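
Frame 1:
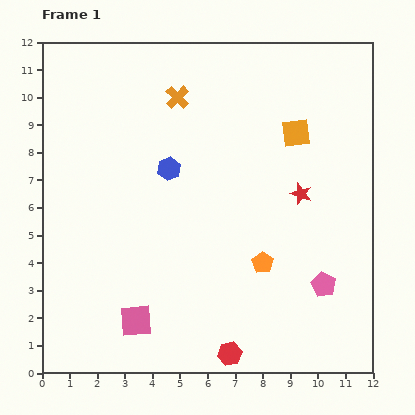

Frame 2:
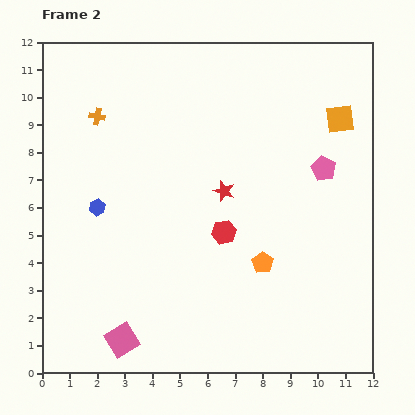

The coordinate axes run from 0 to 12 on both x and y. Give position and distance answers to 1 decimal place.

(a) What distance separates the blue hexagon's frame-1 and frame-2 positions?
3.0

The blue hexagon moved from (4.6, 7.4) to (2.0, 6.0), a distance of √(2.6² + 1.4²) ≈ 3.0.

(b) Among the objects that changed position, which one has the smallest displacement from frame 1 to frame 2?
the pink square

(moved 0.9)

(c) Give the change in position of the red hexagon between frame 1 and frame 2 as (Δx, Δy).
(-0.2, 4.4)

The red hexagon was at (6.8, 0.7) in frame 1 and (6.6, 5.1) in frame 2.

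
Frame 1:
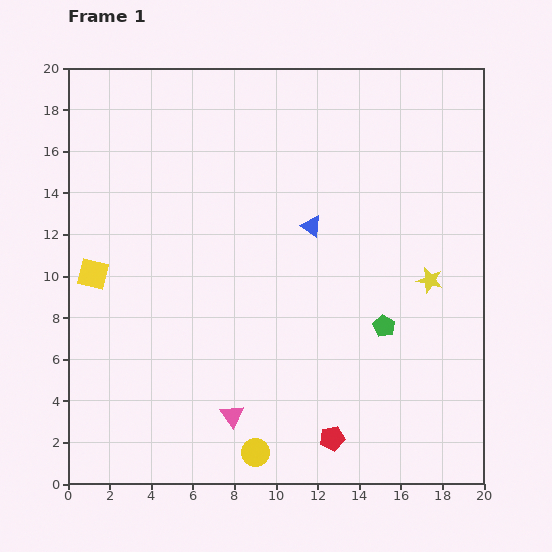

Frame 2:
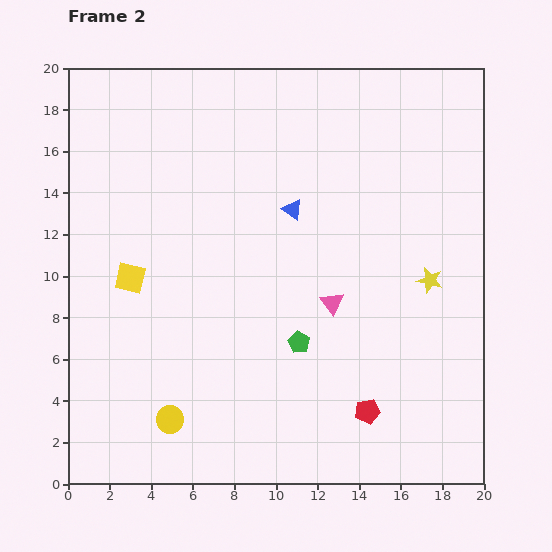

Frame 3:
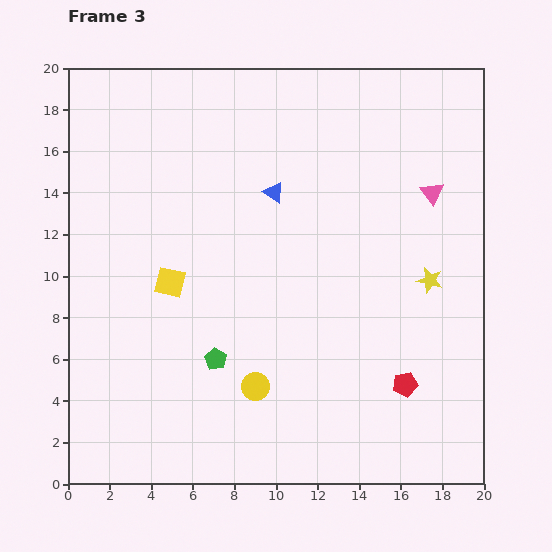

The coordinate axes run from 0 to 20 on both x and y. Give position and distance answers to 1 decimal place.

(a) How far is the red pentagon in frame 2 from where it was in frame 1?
2.1

The red pentagon moved from (12.7, 2.2) to (14.4, 3.5), a distance of √(1.7² + 1.3²) ≈ 2.1.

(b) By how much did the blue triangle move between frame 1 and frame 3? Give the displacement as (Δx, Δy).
(-1.8, 1.6)

The blue triangle was at (11.7, 12.4) in frame 1 and (9.9, 14.0) in frame 3.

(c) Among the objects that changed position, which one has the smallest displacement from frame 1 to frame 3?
the blue triangle

(moved 2.4)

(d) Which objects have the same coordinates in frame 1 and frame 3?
the yellow star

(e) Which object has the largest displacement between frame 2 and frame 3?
the pink triangle

(moved 7.2; next 4.4)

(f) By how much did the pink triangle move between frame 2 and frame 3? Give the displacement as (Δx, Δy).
(4.8, 5.3)

The pink triangle was at (12.7, 8.7) in frame 2 and (17.5, 14.0) in frame 3.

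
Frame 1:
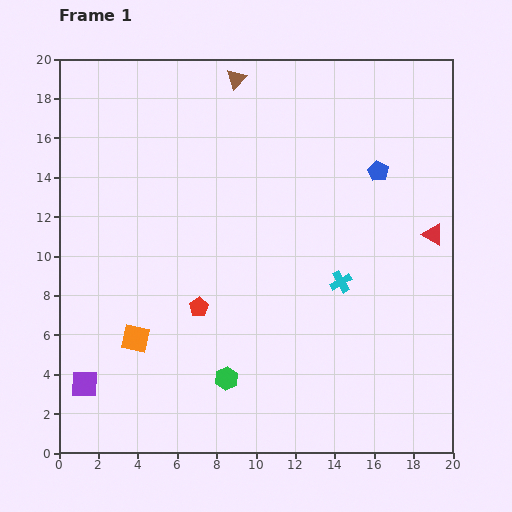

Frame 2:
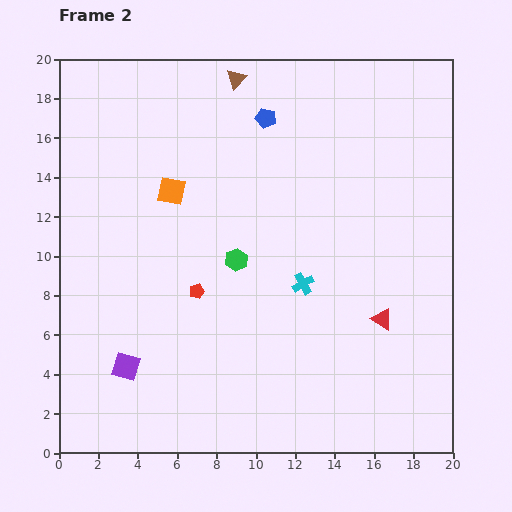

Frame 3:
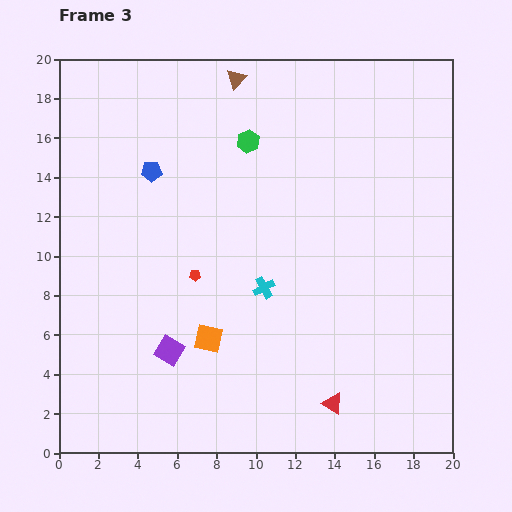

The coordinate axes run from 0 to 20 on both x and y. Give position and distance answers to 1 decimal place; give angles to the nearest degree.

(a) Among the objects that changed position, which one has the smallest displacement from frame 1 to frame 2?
the red pentagon

(moved 0.8)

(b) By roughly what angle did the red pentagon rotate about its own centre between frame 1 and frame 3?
30° clockwise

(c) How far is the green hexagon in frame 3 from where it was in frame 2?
6.0

The green hexagon moved from (9.0, 9.8) to (9.6, 15.8), a distance of √(0.6² + 6.0²) ≈ 6.0.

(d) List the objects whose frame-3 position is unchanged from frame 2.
the brown triangle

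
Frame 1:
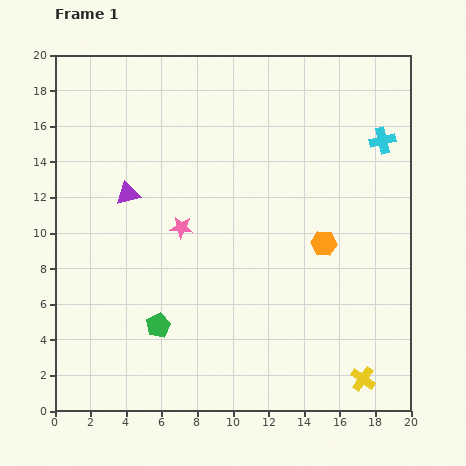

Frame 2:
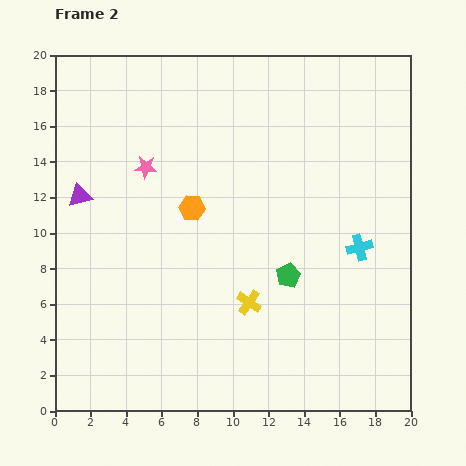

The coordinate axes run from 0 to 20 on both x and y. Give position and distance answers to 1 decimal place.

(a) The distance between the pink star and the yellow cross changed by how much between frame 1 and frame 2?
-3.7

Distance in frame 1: 13.3. Distance in frame 2: 9.6.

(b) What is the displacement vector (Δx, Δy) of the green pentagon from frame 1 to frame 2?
(7.3, 2.8)

The green pentagon was at (5.8, 4.8) in frame 1 and (13.1, 7.6) in frame 2.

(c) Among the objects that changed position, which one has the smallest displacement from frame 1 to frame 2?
the purple triangle

(moved 2.7)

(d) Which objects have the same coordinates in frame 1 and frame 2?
none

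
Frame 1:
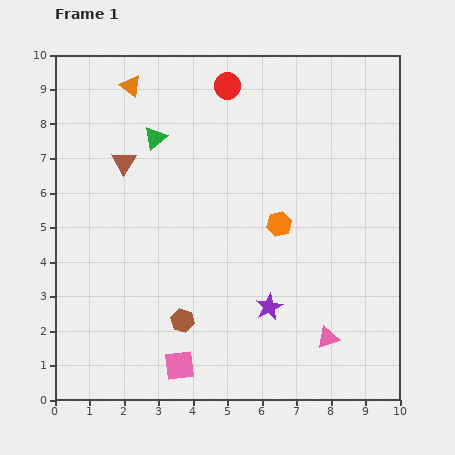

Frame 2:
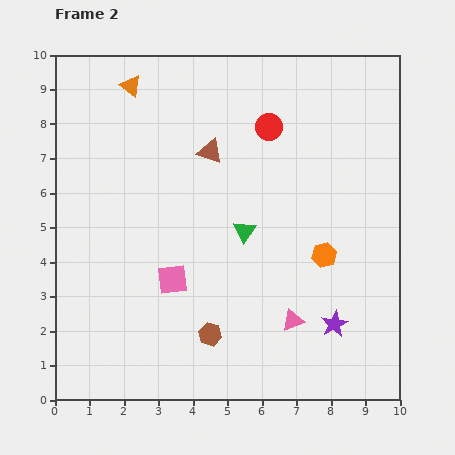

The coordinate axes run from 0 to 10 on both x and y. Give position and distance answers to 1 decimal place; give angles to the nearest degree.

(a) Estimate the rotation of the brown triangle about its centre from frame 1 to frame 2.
44° counter-clockwise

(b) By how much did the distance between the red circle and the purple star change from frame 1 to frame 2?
-0.5

Distance in frame 1: 6.5. Distance in frame 2: 6.0.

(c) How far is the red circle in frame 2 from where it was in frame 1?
1.7

The red circle moved from (5.0, 9.1) to (6.2, 7.9), a distance of √(1.2² + 1.2²) ≈ 1.7.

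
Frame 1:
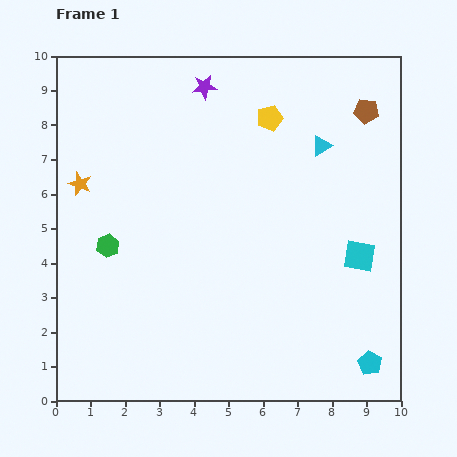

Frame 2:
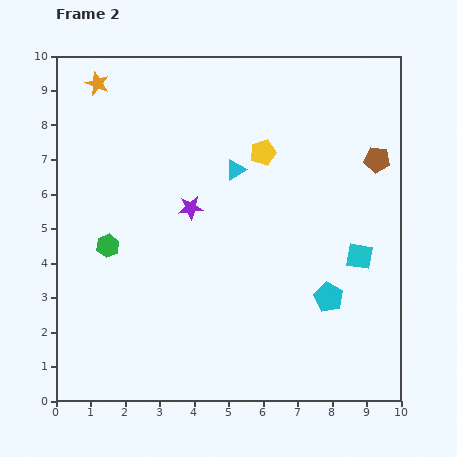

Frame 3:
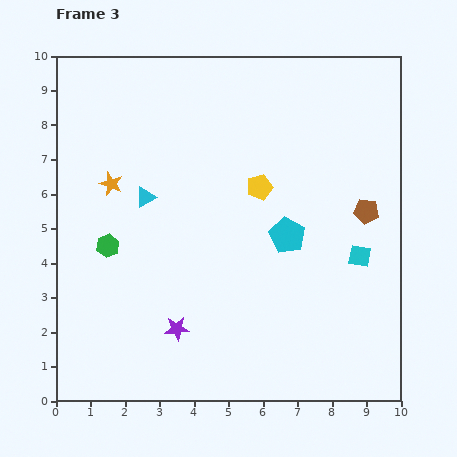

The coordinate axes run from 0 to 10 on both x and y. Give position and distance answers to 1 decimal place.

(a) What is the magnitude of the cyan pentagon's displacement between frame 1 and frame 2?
2.2

The cyan pentagon moved from (9.1, 1.1) to (7.9, 3.0), a distance of √(1.2² + 1.9²) ≈ 2.2.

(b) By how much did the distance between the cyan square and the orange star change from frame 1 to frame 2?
+0.7

Distance in frame 1: 8.4. Distance in frame 2: 9.1.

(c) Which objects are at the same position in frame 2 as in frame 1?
the green hexagon, the cyan square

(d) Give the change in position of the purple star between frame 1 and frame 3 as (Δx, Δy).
(-0.8, -7.0)

The purple star was at (4.3, 9.1) in frame 1 and (3.5, 2.1) in frame 3.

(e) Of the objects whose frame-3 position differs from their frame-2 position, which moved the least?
the yellow pentagon

(moved 1.0)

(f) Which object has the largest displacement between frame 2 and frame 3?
the purple star

(moved 3.5; next 2.9)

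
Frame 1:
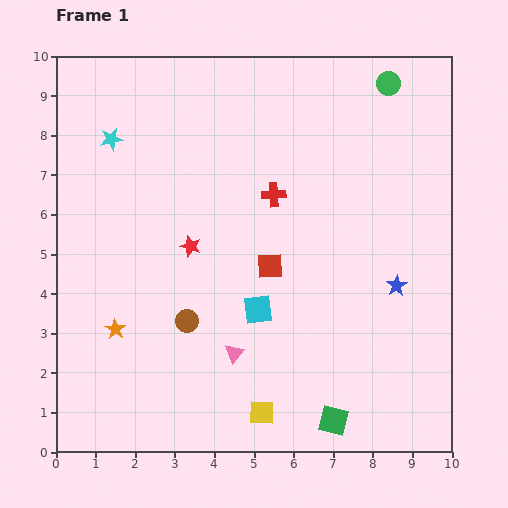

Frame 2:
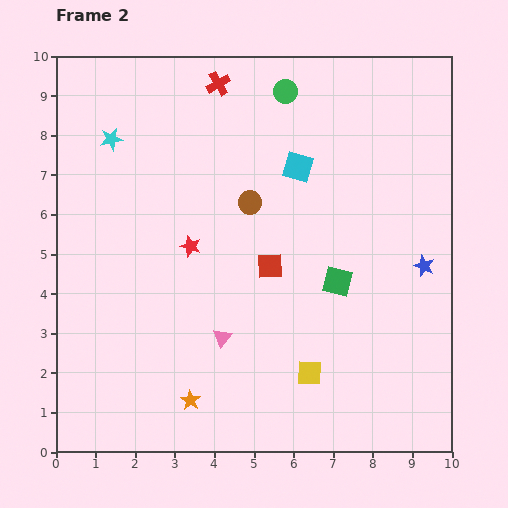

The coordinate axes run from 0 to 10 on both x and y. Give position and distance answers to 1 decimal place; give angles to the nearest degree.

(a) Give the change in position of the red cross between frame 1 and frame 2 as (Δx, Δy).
(-1.4, 2.8)

The red cross was at (5.5, 6.5) in frame 1 and (4.1, 9.3) in frame 2.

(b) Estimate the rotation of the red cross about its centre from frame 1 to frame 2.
28° counter-clockwise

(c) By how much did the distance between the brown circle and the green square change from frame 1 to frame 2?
-1.5

Distance in frame 1: 4.5. Distance in frame 2: 3.0.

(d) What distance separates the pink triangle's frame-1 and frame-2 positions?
0.5

The pink triangle moved from (4.5, 2.5) to (4.2, 2.9), a distance of √(0.3² + 0.4²) ≈ 0.5.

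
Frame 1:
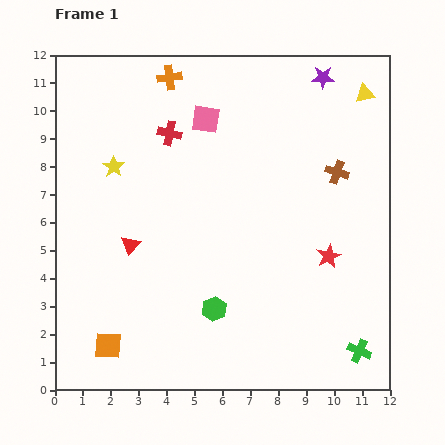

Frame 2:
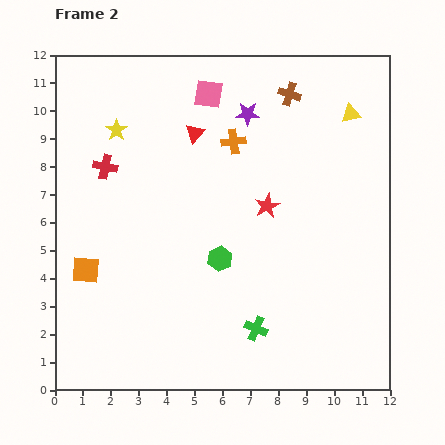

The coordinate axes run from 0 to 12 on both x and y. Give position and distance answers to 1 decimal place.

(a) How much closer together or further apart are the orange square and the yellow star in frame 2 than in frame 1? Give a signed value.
-1.3

Distance in frame 1: 6.4. Distance in frame 2: 5.1.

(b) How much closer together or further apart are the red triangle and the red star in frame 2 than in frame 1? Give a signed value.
-3.4

Distance in frame 1: 7.1. Distance in frame 2: 3.7.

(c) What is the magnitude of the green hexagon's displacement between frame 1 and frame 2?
1.8

The green hexagon moved from (5.7, 2.9) to (5.9, 4.7), a distance of √(0.2² + 1.8²) ≈ 1.8.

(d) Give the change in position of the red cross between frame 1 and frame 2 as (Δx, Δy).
(-2.3, -1.2)

The red cross was at (4.1, 9.2) in frame 1 and (1.8, 8.0) in frame 2.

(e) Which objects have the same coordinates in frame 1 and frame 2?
none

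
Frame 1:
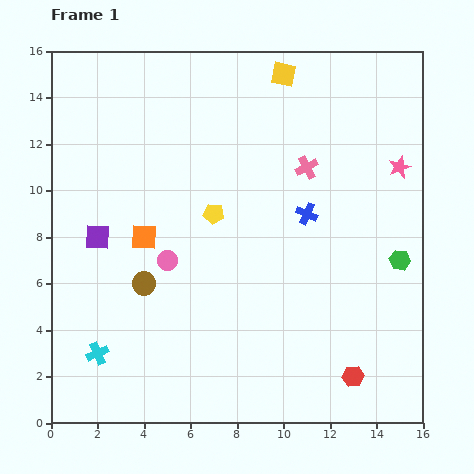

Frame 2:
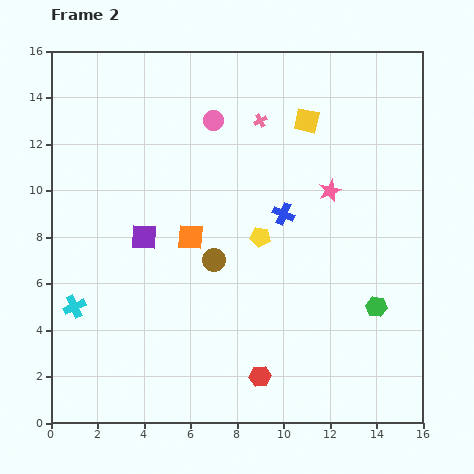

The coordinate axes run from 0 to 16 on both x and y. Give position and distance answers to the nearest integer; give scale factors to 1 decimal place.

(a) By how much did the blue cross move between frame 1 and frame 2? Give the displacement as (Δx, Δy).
(-1, 0)

The blue cross was at (11, 9) in frame 1 and (10, 9) in frame 2.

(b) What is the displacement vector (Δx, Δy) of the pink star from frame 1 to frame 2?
(-3, -1)

The pink star was at (15, 11) in frame 1 and (12, 10) in frame 2.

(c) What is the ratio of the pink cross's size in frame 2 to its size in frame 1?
0.6×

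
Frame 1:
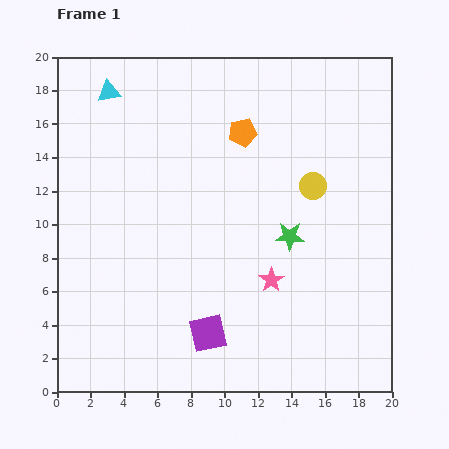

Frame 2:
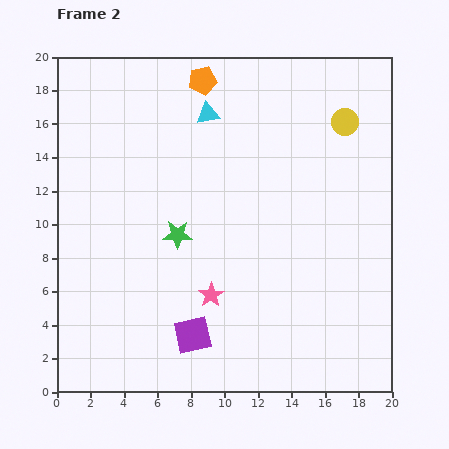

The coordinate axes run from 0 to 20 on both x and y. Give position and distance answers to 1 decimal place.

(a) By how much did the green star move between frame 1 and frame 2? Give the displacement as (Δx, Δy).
(-6.7, 0.1)

The green star was at (13.9, 9.3) in frame 1 and (7.2, 9.4) in frame 2.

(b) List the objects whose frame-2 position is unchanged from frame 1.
none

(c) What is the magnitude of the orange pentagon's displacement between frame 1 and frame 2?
3.9

The orange pentagon moved from (11.1, 15.5) to (8.7, 18.6), a distance of √(2.4² + 3.1²) ≈ 3.9.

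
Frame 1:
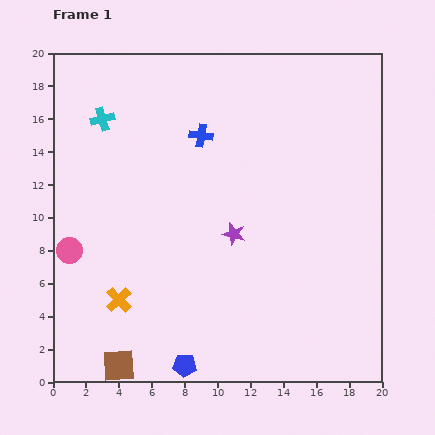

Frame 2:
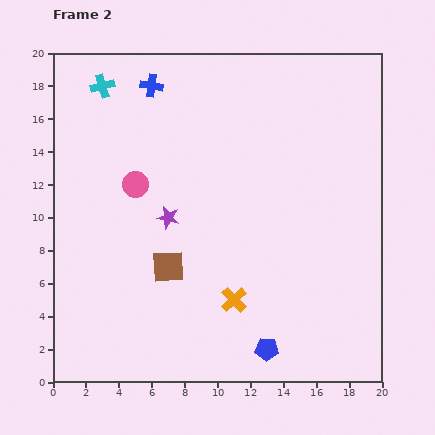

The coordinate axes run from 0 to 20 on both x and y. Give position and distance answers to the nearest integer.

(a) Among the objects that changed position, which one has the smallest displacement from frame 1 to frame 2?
the cyan cross

(moved 2)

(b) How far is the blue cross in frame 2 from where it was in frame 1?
4

The blue cross moved from (9, 15) to (6, 18), a distance of √(3² + 3²) ≈ 4.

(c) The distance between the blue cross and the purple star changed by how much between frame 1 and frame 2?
+2

Distance in frame 1: 6. Distance in frame 2: 8.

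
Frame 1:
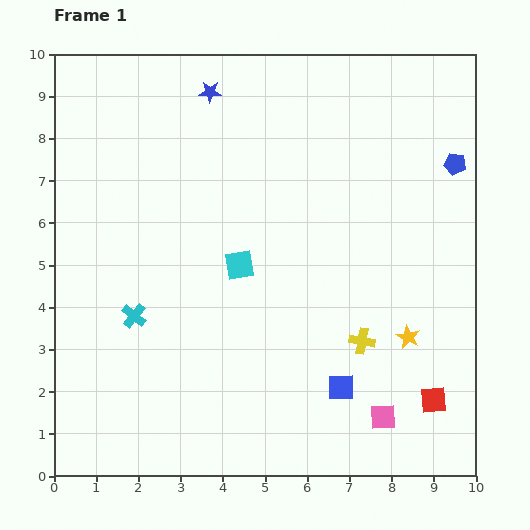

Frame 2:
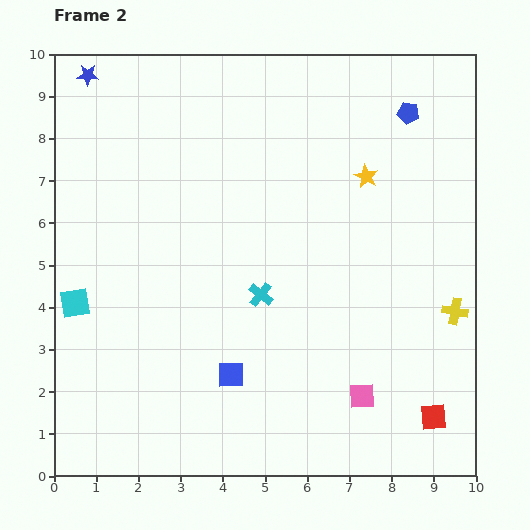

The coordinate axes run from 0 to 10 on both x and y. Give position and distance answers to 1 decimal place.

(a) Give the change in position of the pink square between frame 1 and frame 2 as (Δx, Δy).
(-0.5, 0.5)

The pink square was at (7.8, 1.4) in frame 1 and (7.3, 1.9) in frame 2.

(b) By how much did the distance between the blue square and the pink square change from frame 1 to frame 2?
+1.9

Distance in frame 1: 1.2. Distance in frame 2: 3.1.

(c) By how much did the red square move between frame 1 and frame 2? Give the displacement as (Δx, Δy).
(0.0, -0.4)

The red square was at (9.0, 1.8) in frame 1 and (9.0, 1.4) in frame 2.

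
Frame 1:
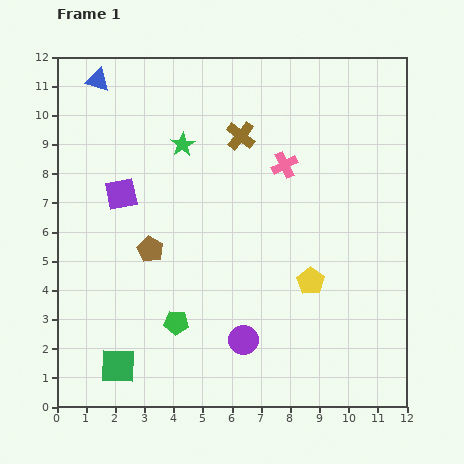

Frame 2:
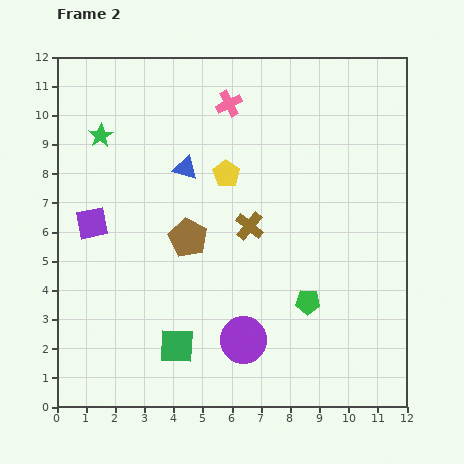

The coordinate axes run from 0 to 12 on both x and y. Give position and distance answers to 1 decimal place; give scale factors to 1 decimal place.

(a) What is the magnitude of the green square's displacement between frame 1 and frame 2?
2.1

The green square moved from (2.1, 1.4) to (4.1, 2.1), a distance of √(2.0² + 0.7²) ≈ 2.1.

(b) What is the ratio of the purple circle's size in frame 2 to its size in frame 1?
1.6×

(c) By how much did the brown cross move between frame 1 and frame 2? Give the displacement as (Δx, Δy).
(0.3, -3.1)

The brown cross was at (6.3, 9.3) in frame 1 and (6.6, 6.2) in frame 2.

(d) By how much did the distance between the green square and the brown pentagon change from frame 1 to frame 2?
-0.4

Distance in frame 1: 4.1. Distance in frame 2: 3.7.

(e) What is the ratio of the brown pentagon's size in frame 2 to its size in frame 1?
1.5×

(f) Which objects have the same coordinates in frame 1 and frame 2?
the purple circle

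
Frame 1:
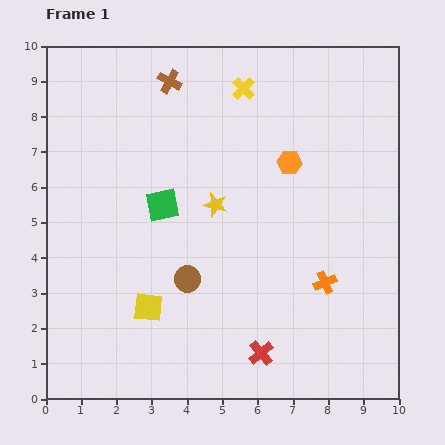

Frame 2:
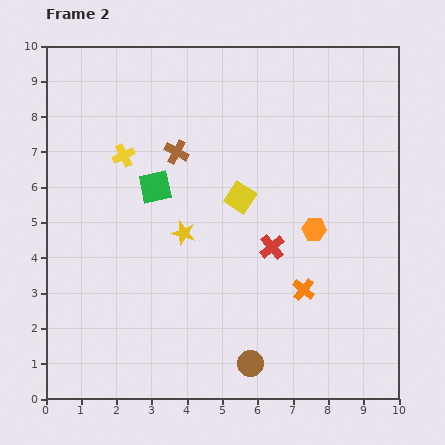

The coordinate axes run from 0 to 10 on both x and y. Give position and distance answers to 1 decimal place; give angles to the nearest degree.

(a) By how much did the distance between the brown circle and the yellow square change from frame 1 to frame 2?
+3.3

Distance in frame 1: 1.4. Distance in frame 2: 4.7.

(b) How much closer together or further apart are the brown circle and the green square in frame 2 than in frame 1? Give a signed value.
+3.5

Distance in frame 1: 2.2. Distance in frame 2: 5.7.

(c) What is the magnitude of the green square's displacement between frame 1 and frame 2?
0.5

The green square moved from (3.3, 5.5) to (3.1, 6.0), a distance of √(0.2² + 0.5²) ≈ 0.5.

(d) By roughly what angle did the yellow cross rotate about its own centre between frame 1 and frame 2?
18° clockwise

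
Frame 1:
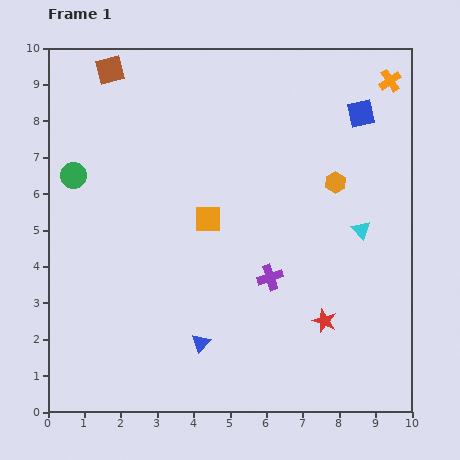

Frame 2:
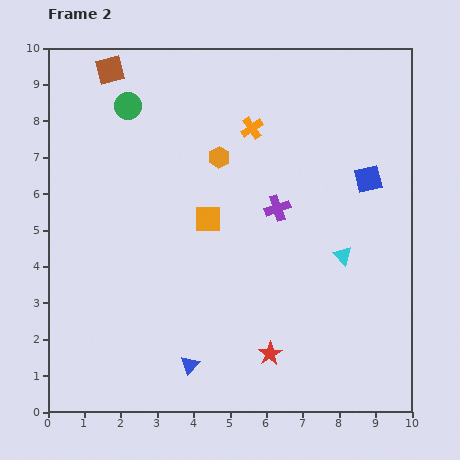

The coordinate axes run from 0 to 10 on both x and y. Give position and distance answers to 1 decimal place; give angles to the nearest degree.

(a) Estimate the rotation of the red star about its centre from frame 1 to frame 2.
19° clockwise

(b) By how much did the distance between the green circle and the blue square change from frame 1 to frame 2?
-1.2

Distance in frame 1: 8.1. Distance in frame 2: 6.9.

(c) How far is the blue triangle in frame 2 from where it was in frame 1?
0.7

The blue triangle moved from (4.2, 1.9) to (3.9, 1.3), a distance of √(0.3² + 0.6²) ≈ 0.7.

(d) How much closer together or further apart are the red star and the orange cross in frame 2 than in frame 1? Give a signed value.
-0.6

Distance in frame 1: 6.8. Distance in frame 2: 6.2.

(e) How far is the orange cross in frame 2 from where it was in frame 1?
4.0

The orange cross moved from (9.4, 9.1) to (5.6, 7.8), a distance of √(3.8² + 1.3²) ≈ 4.0.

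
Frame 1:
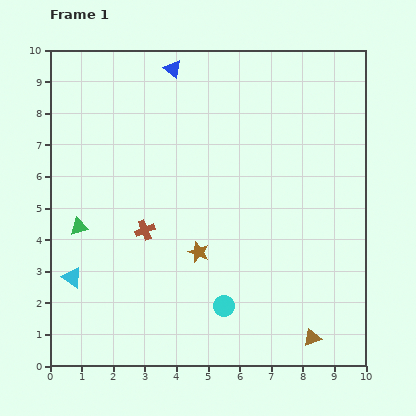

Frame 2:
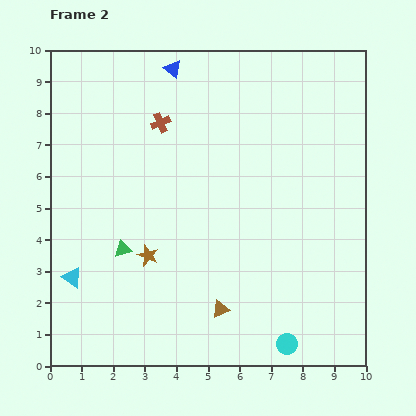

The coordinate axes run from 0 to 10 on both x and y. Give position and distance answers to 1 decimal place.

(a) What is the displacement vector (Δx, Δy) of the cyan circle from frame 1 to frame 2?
(2.0, -1.2)

The cyan circle was at (5.5, 1.9) in frame 1 and (7.5, 0.7) in frame 2.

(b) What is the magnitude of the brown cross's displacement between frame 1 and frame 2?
3.4

The brown cross moved from (3.0, 4.3) to (3.5, 7.7), a distance of √(0.5² + 3.4²) ≈ 3.4.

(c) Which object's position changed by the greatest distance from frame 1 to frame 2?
the brown cross

(moved 3.4; next 3.0)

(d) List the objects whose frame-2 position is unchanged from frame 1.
the blue triangle, the cyan triangle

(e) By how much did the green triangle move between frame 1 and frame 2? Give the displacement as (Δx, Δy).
(1.4, -0.7)

The green triangle was at (0.9, 4.4) in frame 1 and (2.3, 3.7) in frame 2.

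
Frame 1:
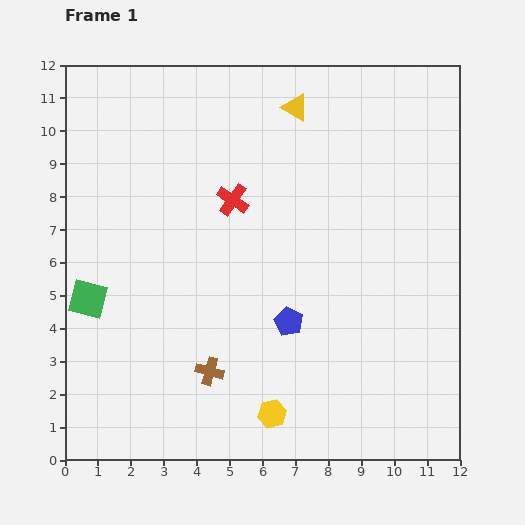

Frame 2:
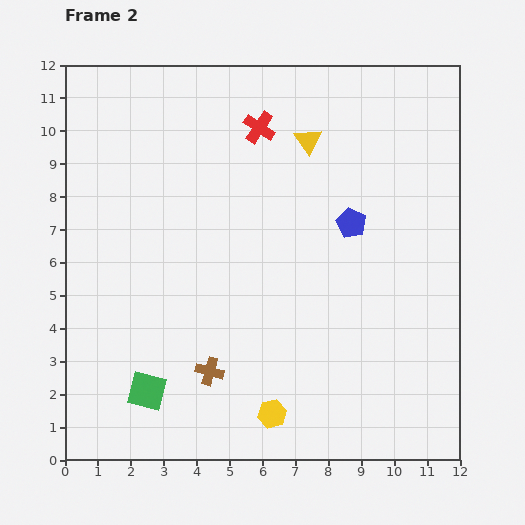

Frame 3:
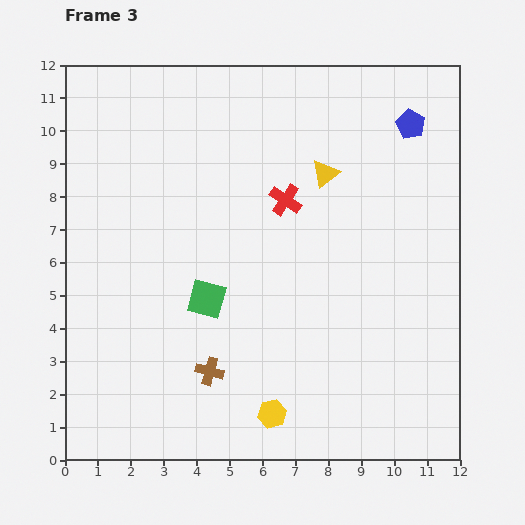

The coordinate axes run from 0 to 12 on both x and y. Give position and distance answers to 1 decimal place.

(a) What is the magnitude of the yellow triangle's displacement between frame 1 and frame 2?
1.1

The yellow triangle moved from (7.0, 10.7) to (7.4, 9.7), a distance of √(0.4² + 1.0²) ≈ 1.1.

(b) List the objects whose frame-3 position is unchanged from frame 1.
the yellow hexagon, the brown cross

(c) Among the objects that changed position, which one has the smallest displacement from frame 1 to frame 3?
the red cross

(moved 1.6)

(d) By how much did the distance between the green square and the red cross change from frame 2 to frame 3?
-4.9

Distance in frame 2: 8.7. Distance in frame 3: 3.8.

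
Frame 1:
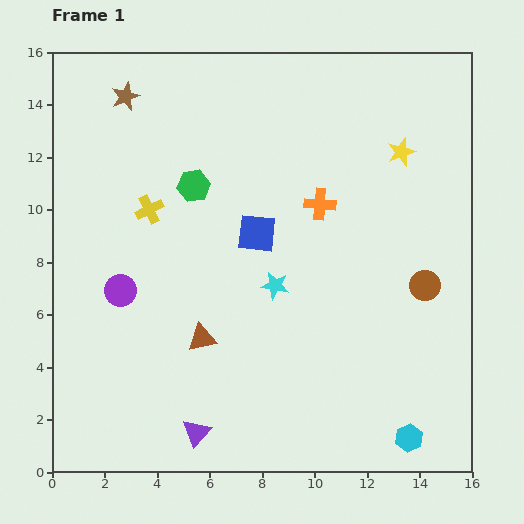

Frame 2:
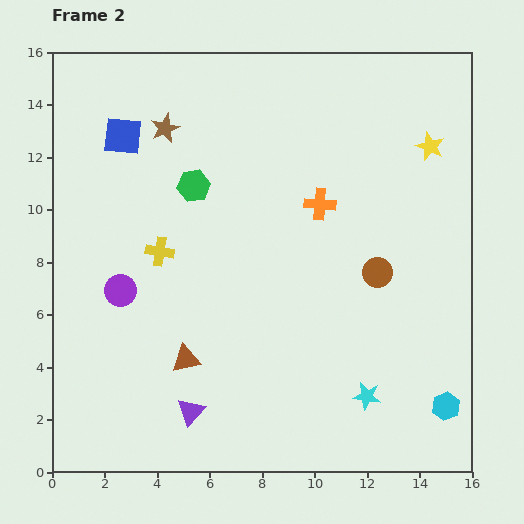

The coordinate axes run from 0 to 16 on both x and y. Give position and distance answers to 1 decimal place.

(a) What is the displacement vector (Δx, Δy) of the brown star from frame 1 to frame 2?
(1.5, -1.2)

The brown star was at (2.8, 14.3) in frame 1 and (4.3, 13.1) in frame 2.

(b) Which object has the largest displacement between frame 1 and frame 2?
the blue square

(moved 6.3; next 5.5)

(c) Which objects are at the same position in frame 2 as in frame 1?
the orange cross, the purple circle, the green hexagon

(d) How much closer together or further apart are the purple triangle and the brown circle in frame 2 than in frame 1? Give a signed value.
-1.4

Distance in frame 1: 10.3. Distance in frame 2: 8.9.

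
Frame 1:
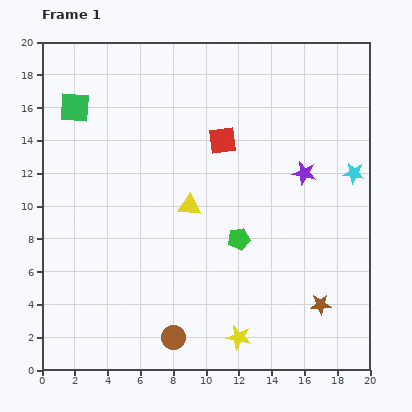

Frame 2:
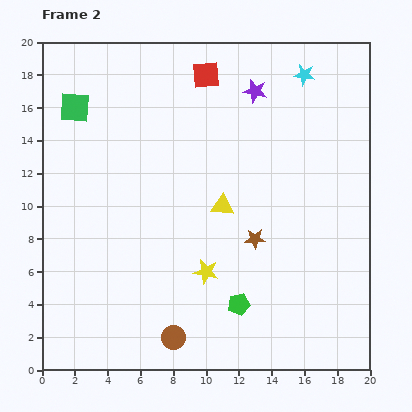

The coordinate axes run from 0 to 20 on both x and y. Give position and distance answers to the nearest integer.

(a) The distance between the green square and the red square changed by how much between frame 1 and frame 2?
-1

Distance in frame 1: 9. Distance in frame 2: 8.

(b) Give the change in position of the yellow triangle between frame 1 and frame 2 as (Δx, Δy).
(2, 0)

The yellow triangle was at (9, 10) in frame 1 and (11, 10) in frame 2.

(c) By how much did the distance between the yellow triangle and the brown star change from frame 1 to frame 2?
-7

Distance in frame 1: 10. Distance in frame 2: 3.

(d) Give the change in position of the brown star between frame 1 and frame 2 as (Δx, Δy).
(-4, 4)

The brown star was at (17, 4) in frame 1 and (13, 8) in frame 2.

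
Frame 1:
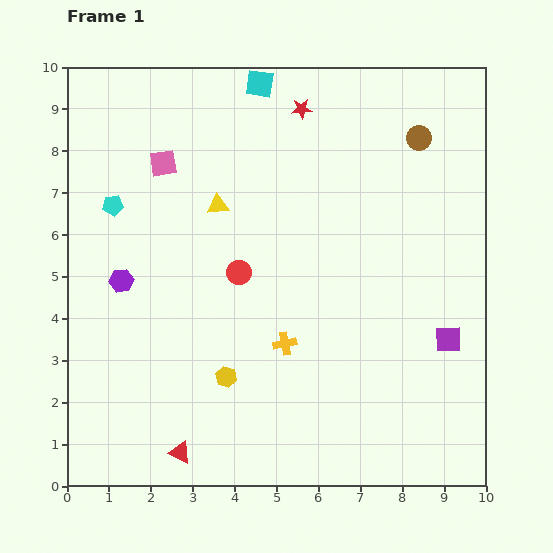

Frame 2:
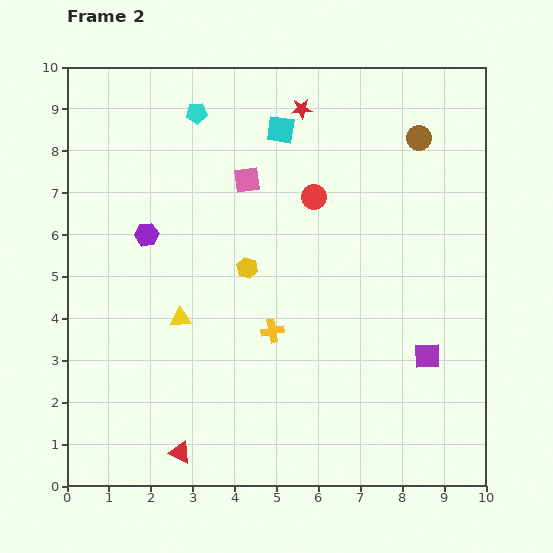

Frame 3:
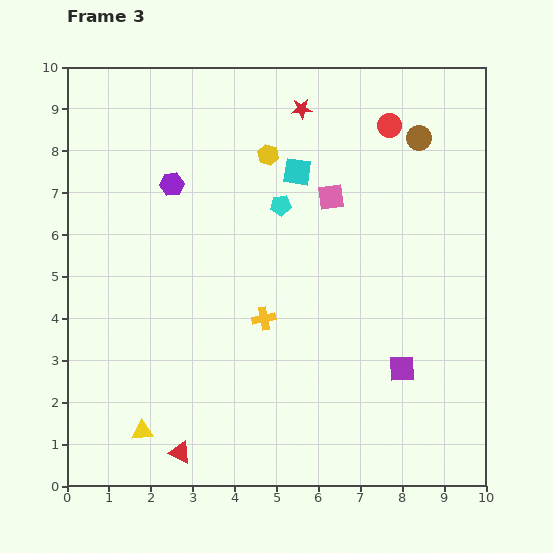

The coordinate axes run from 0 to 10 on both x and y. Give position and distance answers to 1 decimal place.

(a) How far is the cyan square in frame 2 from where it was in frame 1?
1.2

The cyan square moved from (4.6, 9.6) to (5.1, 8.5), a distance of √(0.5² + 1.1²) ≈ 1.2.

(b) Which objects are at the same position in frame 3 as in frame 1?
the brown circle, the red triangle, the red star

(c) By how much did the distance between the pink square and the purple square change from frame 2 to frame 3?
-1.6

Distance in frame 2: 6.0. Distance in frame 3: 4.4.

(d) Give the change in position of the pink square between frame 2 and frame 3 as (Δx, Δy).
(2.0, -0.4)

The pink square was at (4.3, 7.3) in frame 2 and (6.3, 6.9) in frame 3.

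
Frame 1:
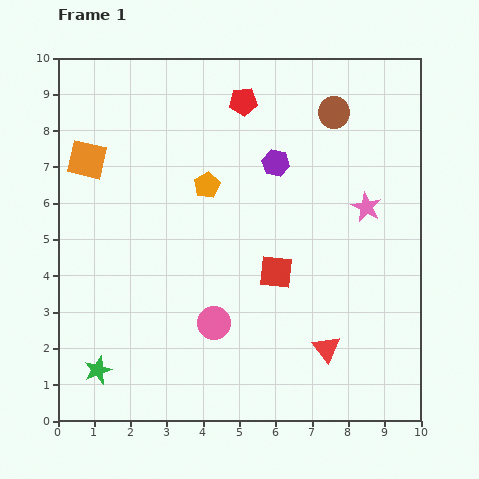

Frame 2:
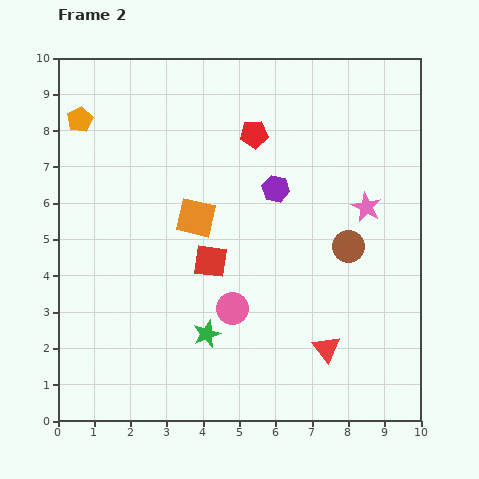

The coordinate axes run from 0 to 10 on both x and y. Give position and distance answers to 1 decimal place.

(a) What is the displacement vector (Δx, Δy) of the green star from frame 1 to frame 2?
(3.0, 1.0)

The green star was at (1.1, 1.4) in frame 1 and (4.1, 2.4) in frame 2.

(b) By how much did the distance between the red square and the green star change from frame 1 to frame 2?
-3.6

Distance in frame 1: 5.6. Distance in frame 2: 2.0.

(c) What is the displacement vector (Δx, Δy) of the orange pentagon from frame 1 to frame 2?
(-3.5, 1.8)

The orange pentagon was at (4.1, 6.5) in frame 1 and (0.6, 8.3) in frame 2.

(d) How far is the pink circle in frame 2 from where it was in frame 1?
0.6

The pink circle moved from (4.3, 2.7) to (4.8, 3.1), a distance of √(0.5² + 0.4²) ≈ 0.6.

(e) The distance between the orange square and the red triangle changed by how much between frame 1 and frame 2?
-3.3

Distance in frame 1: 8.4. Distance in frame 2: 5.1.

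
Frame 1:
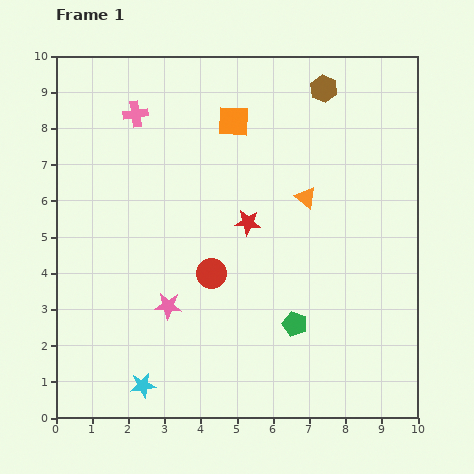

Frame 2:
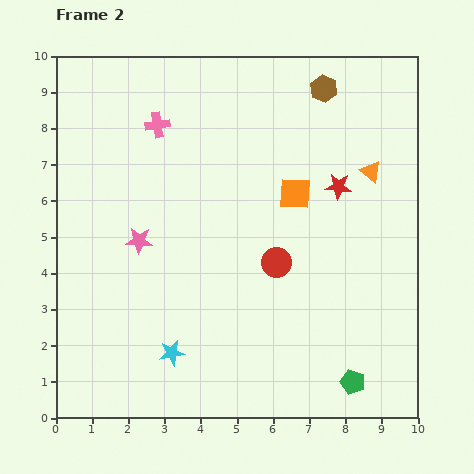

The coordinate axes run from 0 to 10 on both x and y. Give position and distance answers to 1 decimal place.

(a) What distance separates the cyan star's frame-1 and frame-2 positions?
1.2

The cyan star moved from (2.4, 0.9) to (3.2, 1.8), a distance of √(0.8² + 0.9²) ≈ 1.2.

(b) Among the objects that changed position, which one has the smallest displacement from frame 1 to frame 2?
the pink cross

(moved 0.7)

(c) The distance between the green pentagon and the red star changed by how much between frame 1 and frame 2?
+2.3

Distance in frame 1: 3.1. Distance in frame 2: 5.4.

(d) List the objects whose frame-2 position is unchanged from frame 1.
the brown hexagon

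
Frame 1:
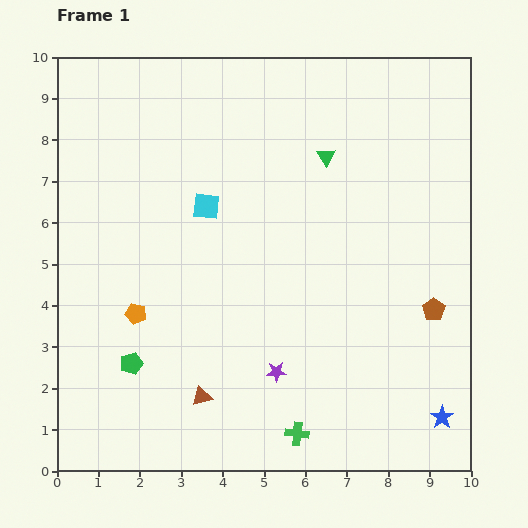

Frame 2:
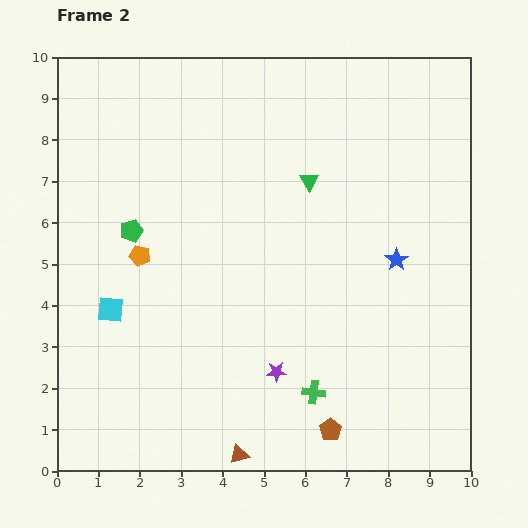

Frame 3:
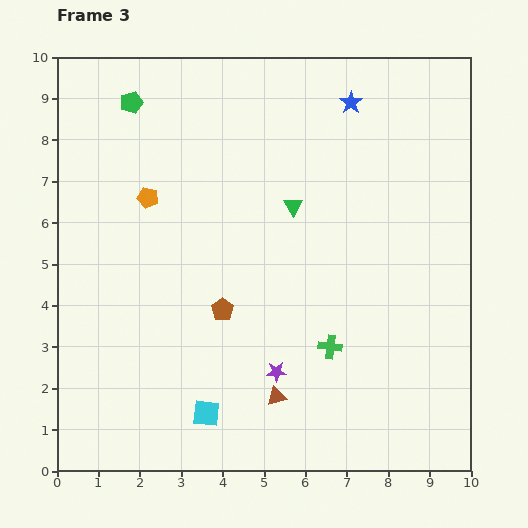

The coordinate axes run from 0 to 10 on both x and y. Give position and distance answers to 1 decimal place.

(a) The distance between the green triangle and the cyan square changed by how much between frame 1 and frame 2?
+2.6

Distance in frame 1: 3.1. Distance in frame 2: 5.7.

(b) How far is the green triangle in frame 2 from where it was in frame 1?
0.7

The green triangle moved from (6.5, 7.6) to (6.1, 7.0), a distance of √(0.4² + 0.6²) ≈ 0.7.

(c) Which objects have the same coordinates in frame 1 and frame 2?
the purple star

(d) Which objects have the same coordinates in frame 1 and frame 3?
the purple star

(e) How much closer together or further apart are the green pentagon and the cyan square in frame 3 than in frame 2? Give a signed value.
+5.7

Distance in frame 2: 2.0. Distance in frame 3: 7.7.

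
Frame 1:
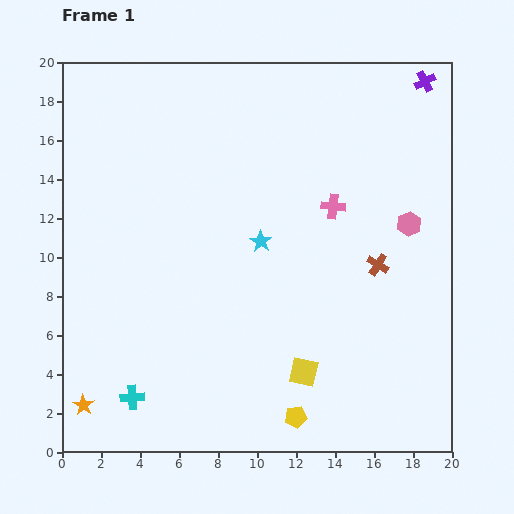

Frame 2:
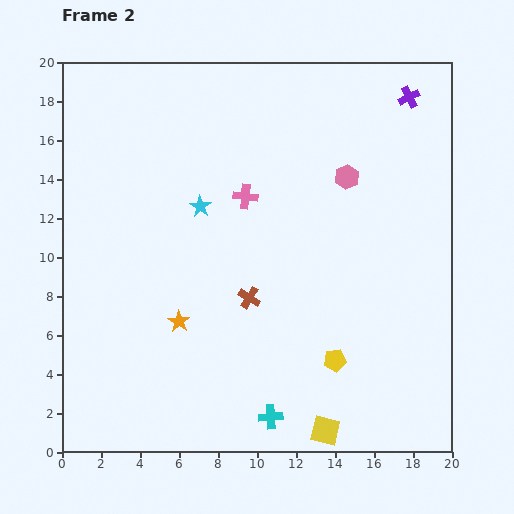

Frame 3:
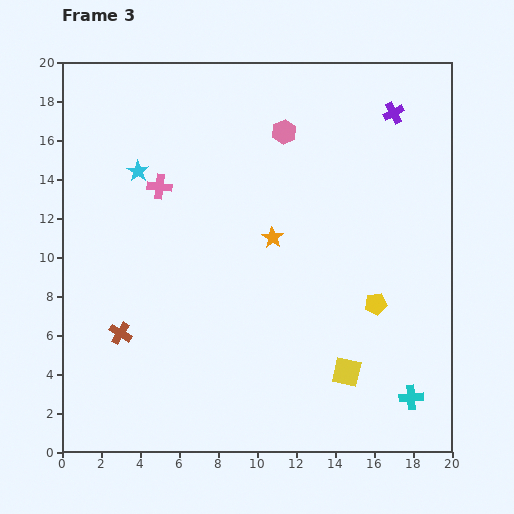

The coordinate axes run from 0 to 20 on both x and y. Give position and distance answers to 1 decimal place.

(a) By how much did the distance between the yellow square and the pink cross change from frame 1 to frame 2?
+4.1

Distance in frame 1: 8.6. Distance in frame 2: 12.7.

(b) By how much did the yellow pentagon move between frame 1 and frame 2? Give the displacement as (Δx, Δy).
(2.0, 2.9)

The yellow pentagon was at (12.0, 1.8) in frame 1 and (14.0, 4.7) in frame 2.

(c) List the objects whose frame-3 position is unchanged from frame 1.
none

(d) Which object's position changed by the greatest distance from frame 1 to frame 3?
the cyan cross

(moved 14.3; next 13.7)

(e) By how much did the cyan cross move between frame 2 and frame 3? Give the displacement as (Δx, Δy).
(7.2, 1.0)

The cyan cross was at (10.7, 1.8) in frame 2 and (17.9, 2.8) in frame 3.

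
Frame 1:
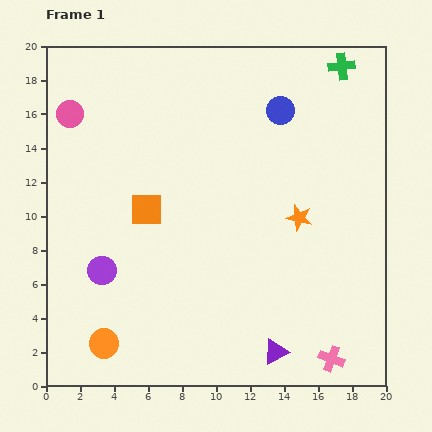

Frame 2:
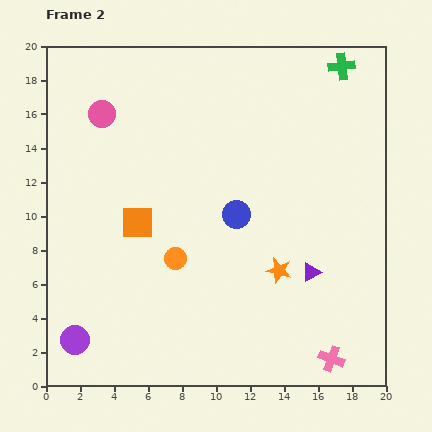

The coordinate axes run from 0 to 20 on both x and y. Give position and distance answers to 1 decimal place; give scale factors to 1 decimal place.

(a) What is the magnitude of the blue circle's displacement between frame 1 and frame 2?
6.6

The blue circle moved from (13.8, 16.2) to (11.2, 10.1), a distance of √(2.6² + 6.1²) ≈ 6.6.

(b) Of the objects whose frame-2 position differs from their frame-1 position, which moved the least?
the orange square

(moved 0.9)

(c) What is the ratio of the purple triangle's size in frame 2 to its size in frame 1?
0.8×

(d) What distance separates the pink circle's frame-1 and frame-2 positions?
1.9

The pink circle moved from (1.4, 16.0) to (3.3, 16.0), a distance of √(1.9² + 0.0²) ≈ 1.9.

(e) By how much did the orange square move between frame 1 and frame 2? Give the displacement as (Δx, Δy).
(-0.5, -0.8)

The orange square was at (5.9, 10.4) in frame 1 and (5.4, 9.6) in frame 2.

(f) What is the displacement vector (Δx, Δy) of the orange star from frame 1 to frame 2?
(-1.2, -3.1)

The orange star was at (14.9, 9.9) in frame 1 and (13.7, 6.8) in frame 2.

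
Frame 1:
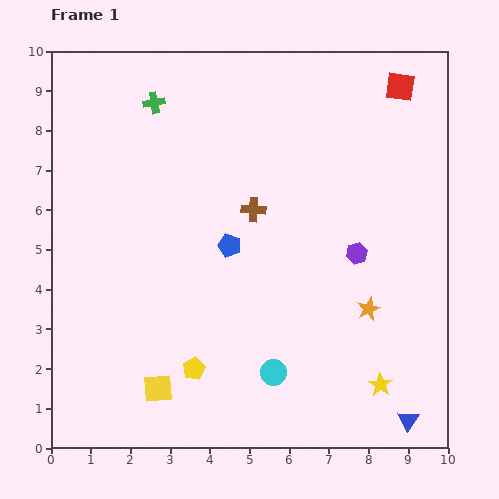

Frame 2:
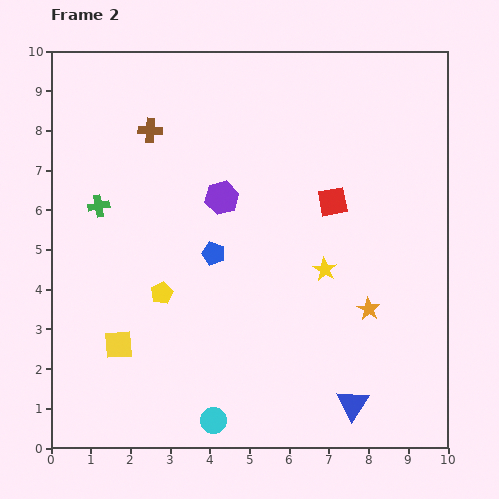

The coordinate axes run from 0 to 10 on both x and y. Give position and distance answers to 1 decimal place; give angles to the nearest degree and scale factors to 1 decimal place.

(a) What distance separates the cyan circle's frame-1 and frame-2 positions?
1.9

The cyan circle moved from (5.6, 1.9) to (4.1, 0.7), a distance of √(1.5² + 1.2²) ≈ 1.9.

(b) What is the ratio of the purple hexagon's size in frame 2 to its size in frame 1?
1.6×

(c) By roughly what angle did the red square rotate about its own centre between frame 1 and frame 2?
19° counter-clockwise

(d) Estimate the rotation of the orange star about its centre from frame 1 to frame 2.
16° counter-clockwise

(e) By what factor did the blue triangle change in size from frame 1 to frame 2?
1.5×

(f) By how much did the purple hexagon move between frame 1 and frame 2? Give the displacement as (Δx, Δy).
(-3.4, 1.4)

The purple hexagon was at (7.7, 4.9) in frame 1 and (4.3, 6.3) in frame 2.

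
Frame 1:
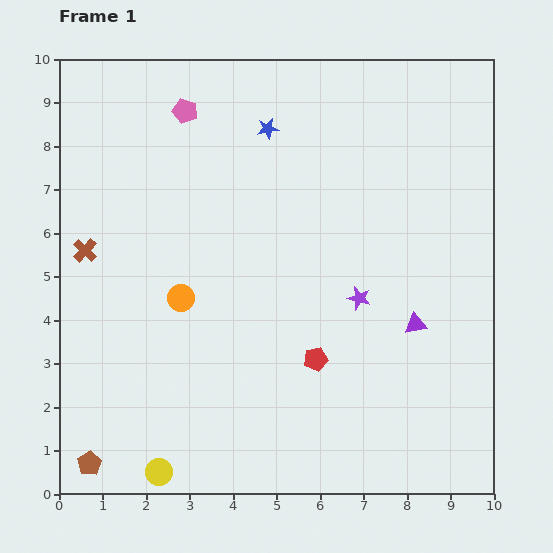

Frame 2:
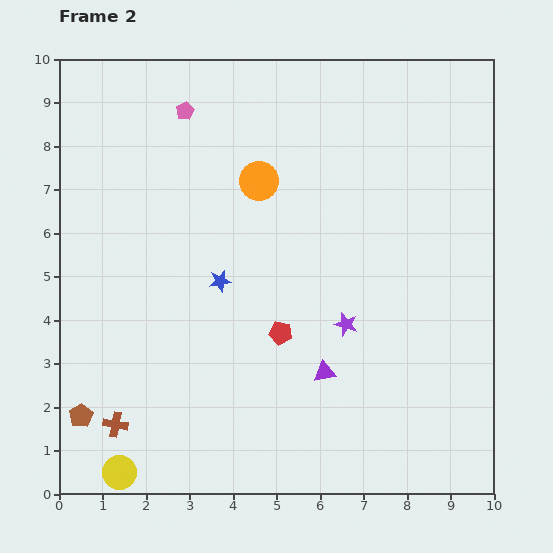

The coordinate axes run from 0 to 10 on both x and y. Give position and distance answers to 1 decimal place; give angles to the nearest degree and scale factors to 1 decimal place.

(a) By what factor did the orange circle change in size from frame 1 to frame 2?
1.5×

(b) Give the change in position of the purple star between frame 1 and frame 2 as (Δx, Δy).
(-0.3, -0.6)

The purple star was at (6.9, 4.5) in frame 1 and (6.6, 3.9) in frame 2.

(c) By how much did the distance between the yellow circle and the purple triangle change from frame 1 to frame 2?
-1.6

Distance in frame 1: 6.8. Distance in frame 2: 5.2.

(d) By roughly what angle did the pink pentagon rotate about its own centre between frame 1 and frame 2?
30° clockwise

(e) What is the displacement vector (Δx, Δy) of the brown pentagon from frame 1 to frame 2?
(-0.2, 1.1)

The brown pentagon was at (0.7, 0.7) in frame 1 and (0.5, 1.8) in frame 2.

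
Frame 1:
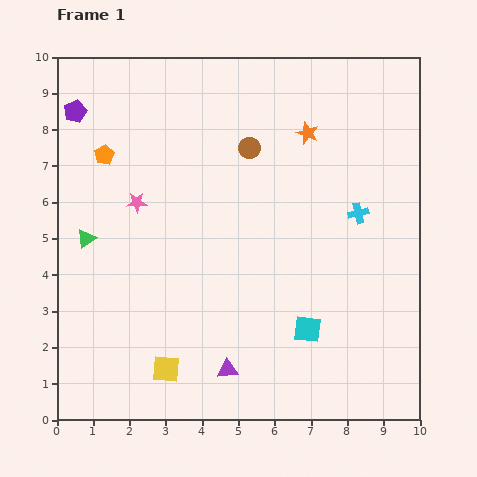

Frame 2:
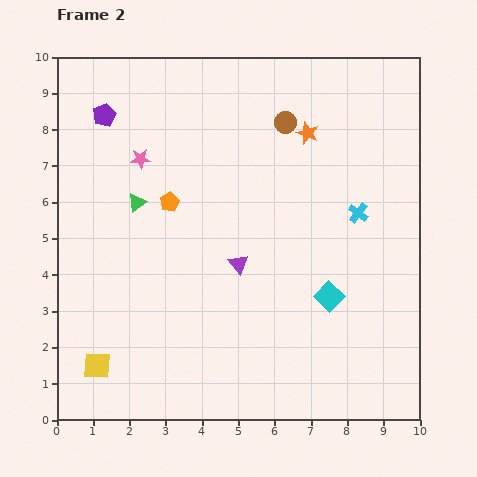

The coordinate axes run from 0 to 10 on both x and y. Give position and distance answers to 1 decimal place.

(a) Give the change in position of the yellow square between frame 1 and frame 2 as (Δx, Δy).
(-1.9, 0.1)

The yellow square was at (3.0, 1.4) in frame 1 and (1.1, 1.5) in frame 2.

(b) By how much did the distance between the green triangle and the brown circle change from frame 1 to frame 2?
-0.4

Distance in frame 1: 5.1. Distance in frame 2: 4.7.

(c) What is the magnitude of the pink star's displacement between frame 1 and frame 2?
1.2

The pink star moved from (2.2, 6.0) to (2.3, 7.2), a distance of √(0.1² + 1.2²) ≈ 1.2.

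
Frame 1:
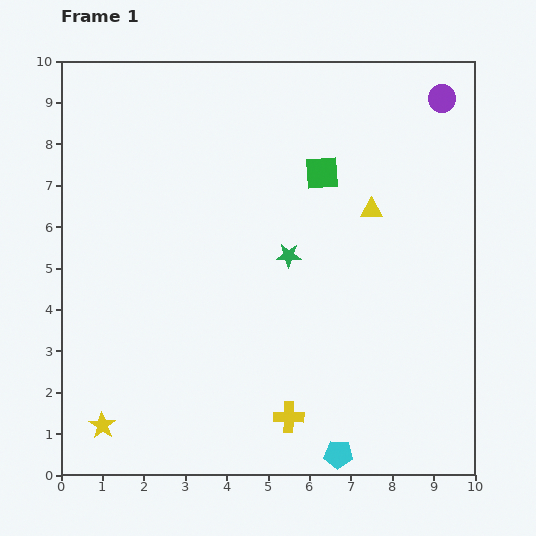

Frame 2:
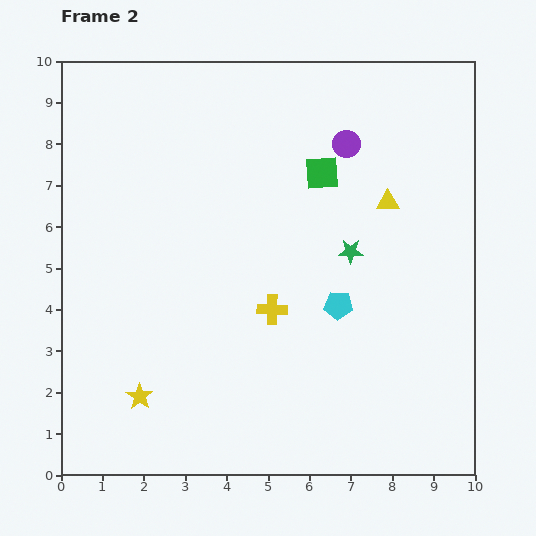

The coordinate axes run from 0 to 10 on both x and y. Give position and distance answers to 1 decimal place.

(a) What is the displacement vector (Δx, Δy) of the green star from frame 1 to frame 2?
(1.5, 0.1)

The green star was at (5.5, 5.3) in frame 1 and (7.0, 5.4) in frame 2.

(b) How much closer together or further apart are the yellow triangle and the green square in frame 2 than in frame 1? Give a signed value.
+0.2

Distance in frame 1: 1.5. Distance in frame 2: 1.7.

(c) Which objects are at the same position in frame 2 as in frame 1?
the green square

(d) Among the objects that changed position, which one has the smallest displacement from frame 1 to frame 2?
the yellow triangle

(moved 0.4)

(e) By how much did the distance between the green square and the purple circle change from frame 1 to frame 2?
-2.5

Distance in frame 1: 3.4. Distance in frame 2: 0.9.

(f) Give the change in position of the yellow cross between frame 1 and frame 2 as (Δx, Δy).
(-0.4, 2.6)

The yellow cross was at (5.5, 1.4) in frame 1 and (5.1, 4.0) in frame 2.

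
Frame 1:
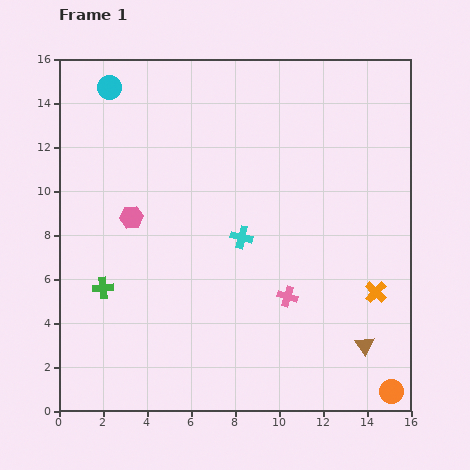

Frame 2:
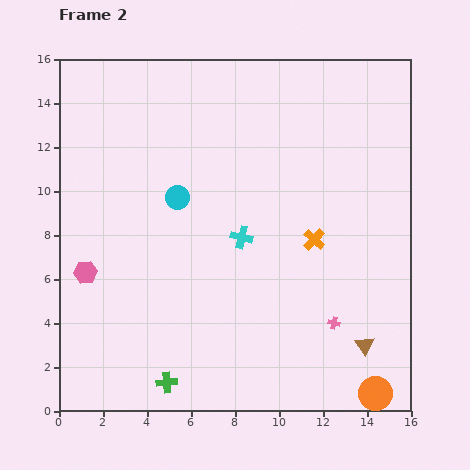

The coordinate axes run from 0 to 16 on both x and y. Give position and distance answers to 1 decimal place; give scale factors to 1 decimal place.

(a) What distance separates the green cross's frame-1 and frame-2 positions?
5.2

The green cross moved from (2.0, 5.6) to (4.9, 1.3), a distance of √(2.9² + 4.3²) ≈ 5.2.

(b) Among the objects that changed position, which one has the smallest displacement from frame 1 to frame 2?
the orange circle

(moved 0.7)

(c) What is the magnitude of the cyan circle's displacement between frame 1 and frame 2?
5.9

The cyan circle moved from (2.3, 14.7) to (5.4, 9.7), a distance of √(3.1² + 5.0²) ≈ 5.9.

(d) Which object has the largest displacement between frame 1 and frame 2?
the cyan circle

(moved 5.9; next 5.2)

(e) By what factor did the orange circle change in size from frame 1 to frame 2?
1.4×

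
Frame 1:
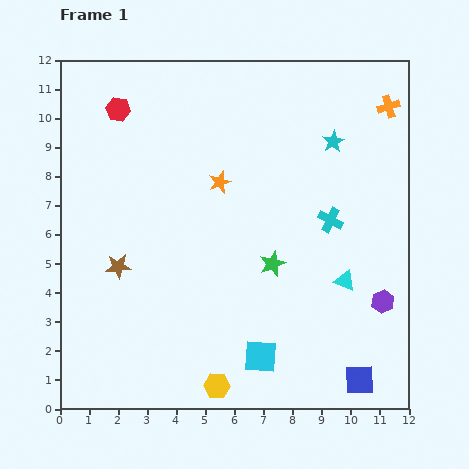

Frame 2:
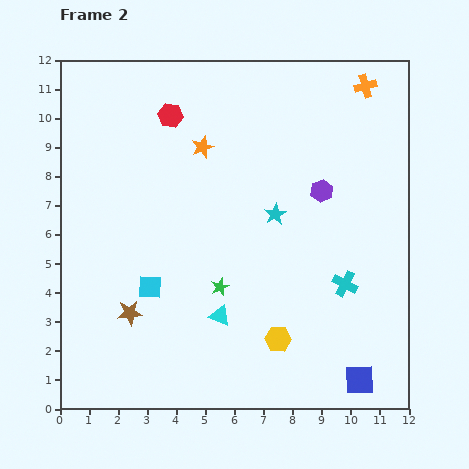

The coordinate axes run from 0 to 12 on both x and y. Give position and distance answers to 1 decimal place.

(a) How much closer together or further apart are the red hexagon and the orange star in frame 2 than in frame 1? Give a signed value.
-2.7

Distance in frame 1: 4.3. Distance in frame 2: 1.6.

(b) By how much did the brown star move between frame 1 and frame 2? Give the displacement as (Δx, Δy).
(0.4, -1.6)

The brown star was at (2.0, 4.9) in frame 1 and (2.4, 3.3) in frame 2.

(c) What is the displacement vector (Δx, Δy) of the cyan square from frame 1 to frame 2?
(-3.8, 2.4)

The cyan square was at (6.9, 1.8) in frame 1 and (3.1, 4.2) in frame 2.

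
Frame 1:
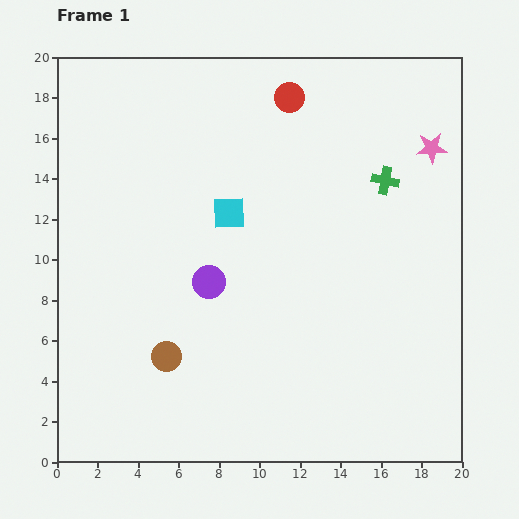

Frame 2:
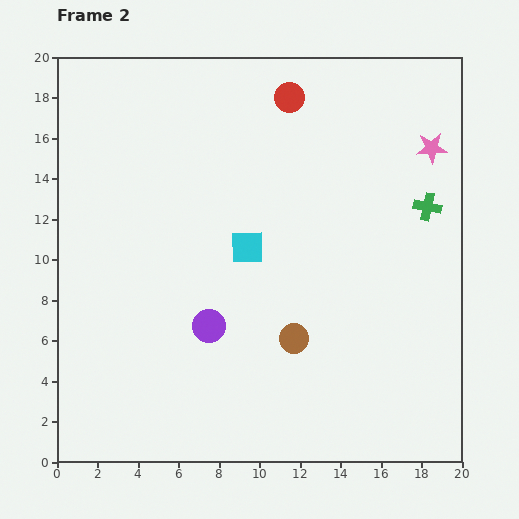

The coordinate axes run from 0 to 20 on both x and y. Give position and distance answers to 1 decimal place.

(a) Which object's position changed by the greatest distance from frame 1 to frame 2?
the brown circle

(moved 6.4; next 2.5)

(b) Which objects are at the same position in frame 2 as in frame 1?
the red circle, the pink star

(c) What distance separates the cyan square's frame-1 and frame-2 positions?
1.9

The cyan square moved from (8.5, 12.3) to (9.4, 10.6), a distance of √(0.9² + 1.7²) ≈ 1.9.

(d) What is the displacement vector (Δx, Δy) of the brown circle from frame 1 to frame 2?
(6.3, 0.9)

The brown circle was at (5.4, 5.2) in frame 1 and (11.7, 6.1) in frame 2.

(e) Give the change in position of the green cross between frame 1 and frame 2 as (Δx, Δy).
(2.1, -1.3)

The green cross was at (16.2, 13.9) in frame 1 and (18.3, 12.6) in frame 2.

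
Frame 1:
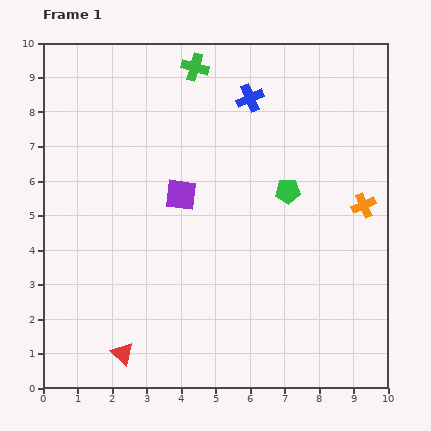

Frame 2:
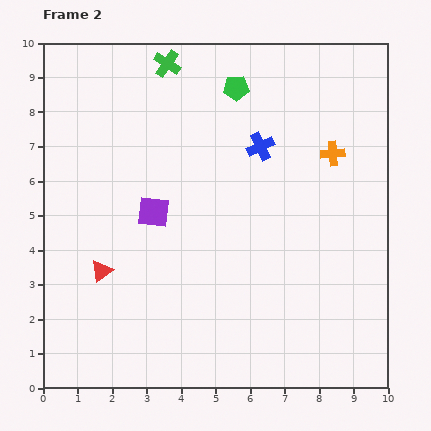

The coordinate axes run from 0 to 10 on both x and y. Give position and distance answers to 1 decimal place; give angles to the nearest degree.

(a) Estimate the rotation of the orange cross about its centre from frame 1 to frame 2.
17° clockwise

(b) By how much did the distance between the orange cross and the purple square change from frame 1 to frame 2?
+0.2

Distance in frame 1: 5.3. Distance in frame 2: 5.5.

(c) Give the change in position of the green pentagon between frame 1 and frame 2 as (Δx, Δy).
(-1.5, 3.0)

The green pentagon was at (7.1, 5.7) in frame 1 and (5.6, 8.7) in frame 2.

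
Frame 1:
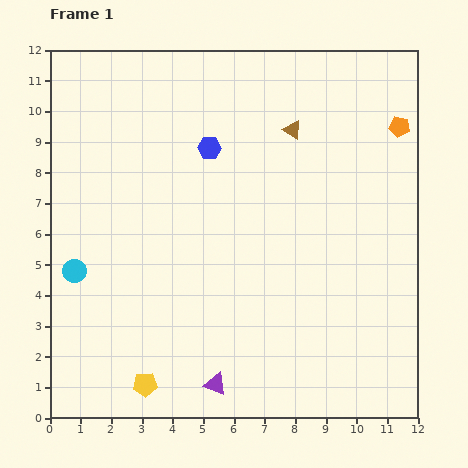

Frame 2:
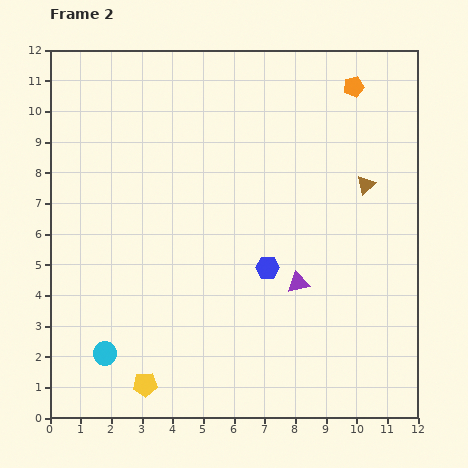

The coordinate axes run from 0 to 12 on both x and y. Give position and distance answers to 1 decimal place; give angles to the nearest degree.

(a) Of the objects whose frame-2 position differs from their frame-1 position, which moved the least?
the orange pentagon

(moved 2.0)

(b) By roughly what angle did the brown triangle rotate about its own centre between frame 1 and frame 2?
44° clockwise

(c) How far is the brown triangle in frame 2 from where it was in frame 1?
3.0

The brown triangle moved from (7.9, 9.4) to (10.3, 7.6), a distance of √(2.4² + 1.8²) ≈ 3.0.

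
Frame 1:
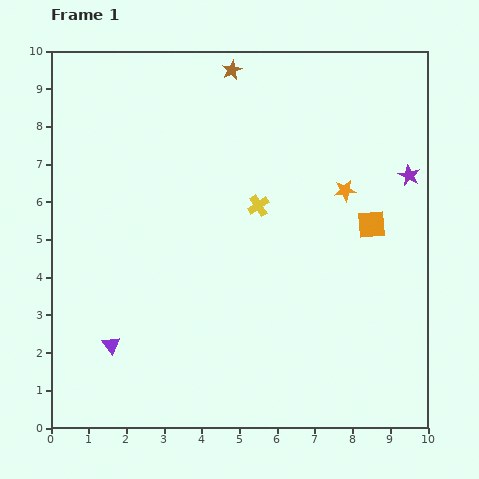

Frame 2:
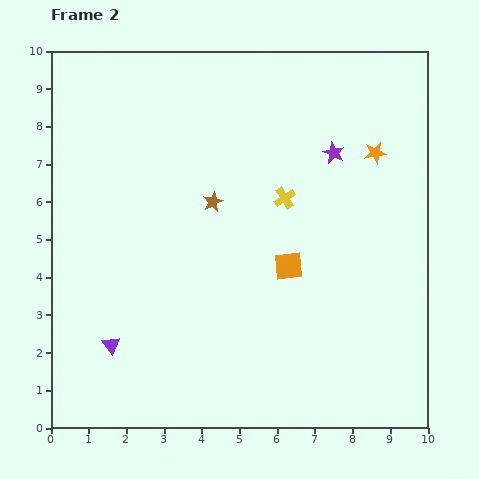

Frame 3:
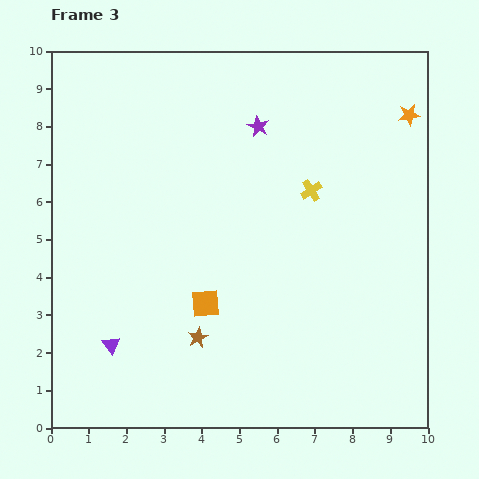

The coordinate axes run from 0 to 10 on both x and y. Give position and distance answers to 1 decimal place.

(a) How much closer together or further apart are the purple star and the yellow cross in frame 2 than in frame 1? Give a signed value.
-2.3

Distance in frame 1: 4.1. Distance in frame 2: 1.8.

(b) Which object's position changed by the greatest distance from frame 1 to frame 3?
the brown star

(moved 7.2; next 4.9)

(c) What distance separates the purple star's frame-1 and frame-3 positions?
4.2

The purple star moved from (9.5, 6.7) to (5.5, 8.0), a distance of √(4.0² + 1.3²) ≈ 4.2.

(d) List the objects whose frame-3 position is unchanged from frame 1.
the purple triangle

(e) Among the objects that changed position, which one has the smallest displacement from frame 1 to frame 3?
the yellow cross

(moved 1.5)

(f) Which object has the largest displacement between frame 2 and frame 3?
the brown star

(moved 3.6; next 2.4)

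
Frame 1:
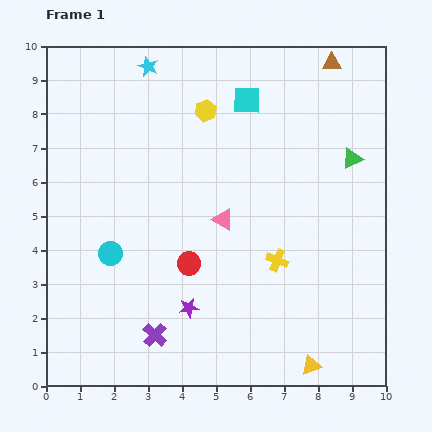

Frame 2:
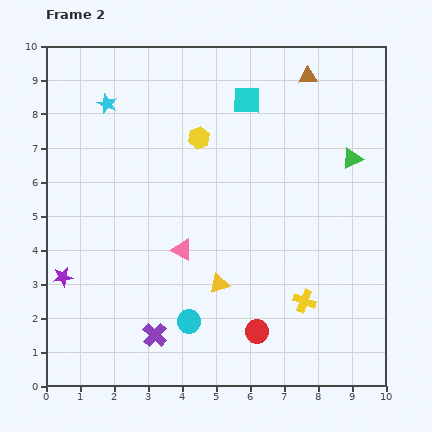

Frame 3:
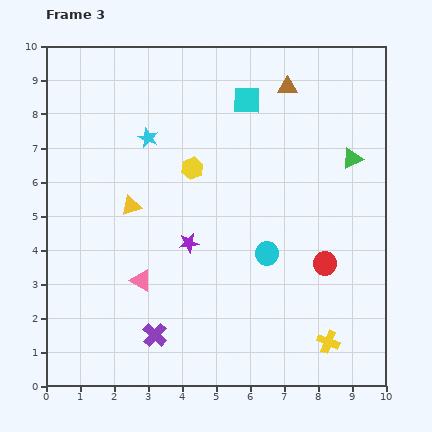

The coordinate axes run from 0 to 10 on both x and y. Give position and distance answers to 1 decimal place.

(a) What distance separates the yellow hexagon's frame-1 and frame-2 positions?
0.8

The yellow hexagon moved from (4.7, 8.1) to (4.5, 7.3), a distance of √(0.2² + 0.8²) ≈ 0.8.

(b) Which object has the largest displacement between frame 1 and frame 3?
the yellow triangle

(moved 7.1; next 4.6)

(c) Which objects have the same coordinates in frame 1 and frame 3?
the green triangle, the purple cross, the cyan square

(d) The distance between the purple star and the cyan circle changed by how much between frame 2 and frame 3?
-1.6

Distance in frame 2: 3.9. Distance in frame 3: 2.3.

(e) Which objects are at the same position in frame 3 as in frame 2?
the green triangle, the purple cross, the cyan square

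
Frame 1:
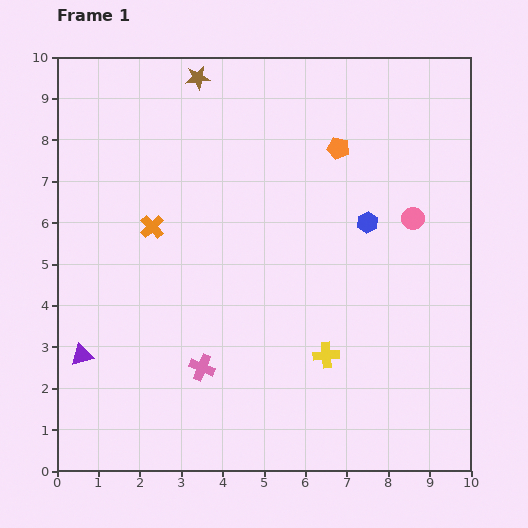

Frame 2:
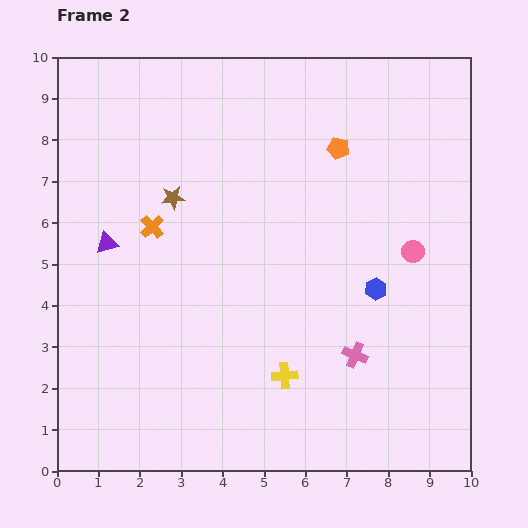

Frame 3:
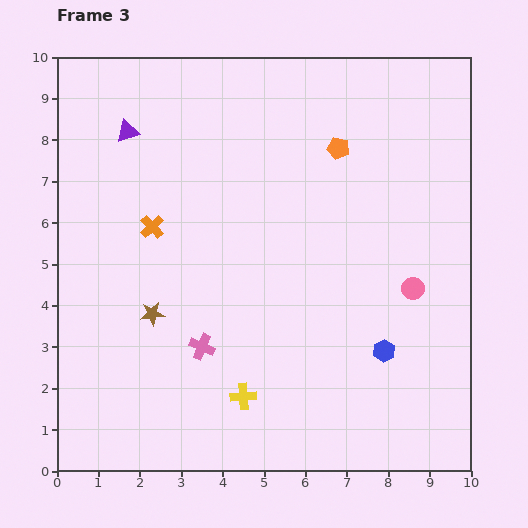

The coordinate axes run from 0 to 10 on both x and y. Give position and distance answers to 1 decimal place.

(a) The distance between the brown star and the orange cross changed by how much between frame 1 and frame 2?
-2.9

Distance in frame 1: 3.8. Distance in frame 2: 0.9.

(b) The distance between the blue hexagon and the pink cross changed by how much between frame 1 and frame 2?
-3.6

Distance in frame 1: 5.3. Distance in frame 2: 1.7.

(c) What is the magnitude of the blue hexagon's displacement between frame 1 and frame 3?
3.1

The blue hexagon moved from (7.5, 6.0) to (7.9, 2.9), a distance of √(0.4² + 3.1²) ≈ 3.1.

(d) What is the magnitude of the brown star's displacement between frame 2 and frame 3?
2.8

The brown star moved from (2.8, 6.6) to (2.3, 3.8), a distance of √(0.5² + 2.8²) ≈ 2.8.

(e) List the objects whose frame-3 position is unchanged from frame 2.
the orange pentagon, the orange cross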